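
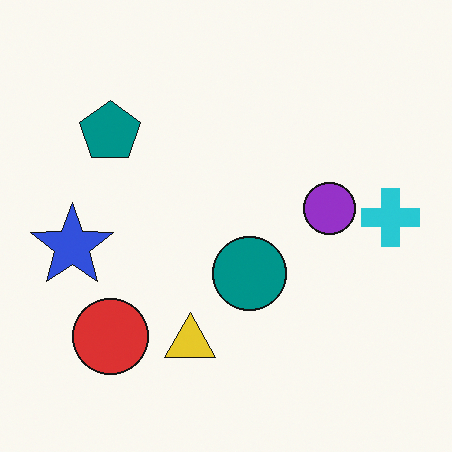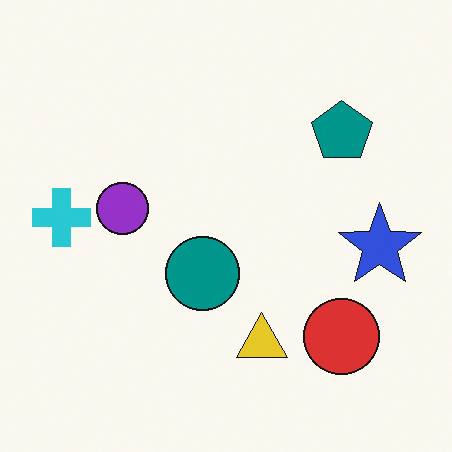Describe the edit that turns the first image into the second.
The second image is the first flipped horizontally (left ↔ right).

The cyan cross is in the right of the first image and the left of the second — shapes on opposite sides of the vertical midline have swapped in a mirror flip.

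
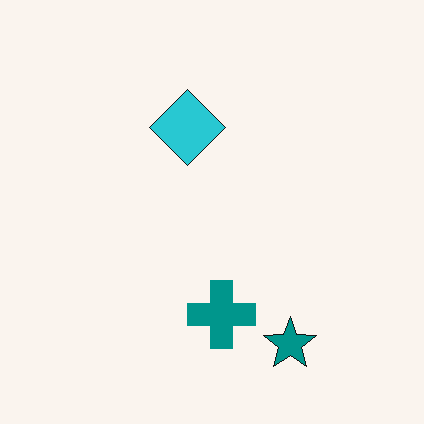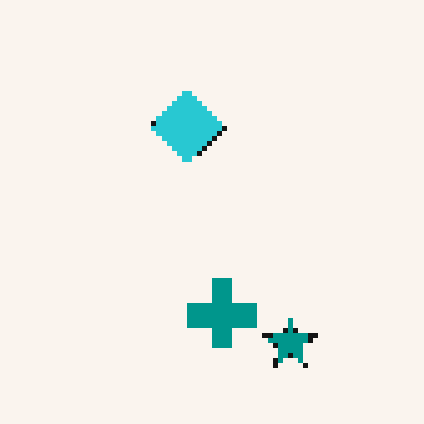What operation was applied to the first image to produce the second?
The second image is the first lightly pixelated (a mild mosaic effect).

Shapes are reduced to large square blocks; fine edges and outlines are lost — a downscale-then-upscale (mosaic) effect.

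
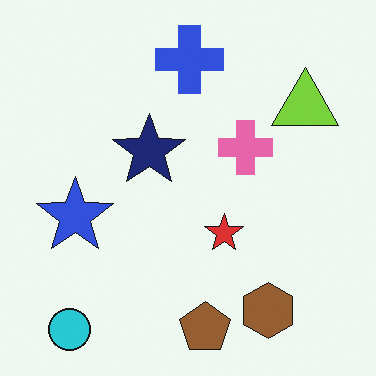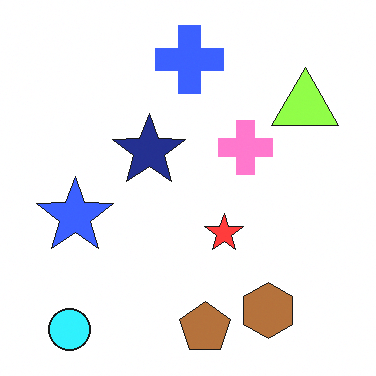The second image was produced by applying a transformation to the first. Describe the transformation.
Slightly brightened.

Every pixel — background and shapes alike — is uniformly brightened.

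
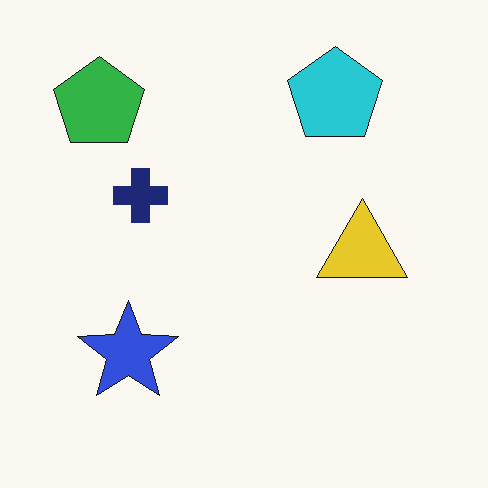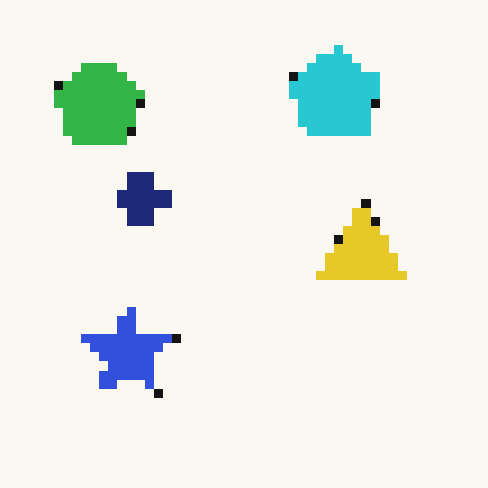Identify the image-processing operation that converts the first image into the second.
The transformation is: heavily pixelated into large blocks.

Shapes are reduced to large square blocks; fine edges and outlines are lost — a downscale-then-upscale (mosaic) effect.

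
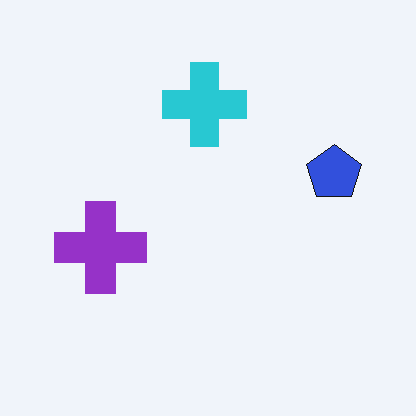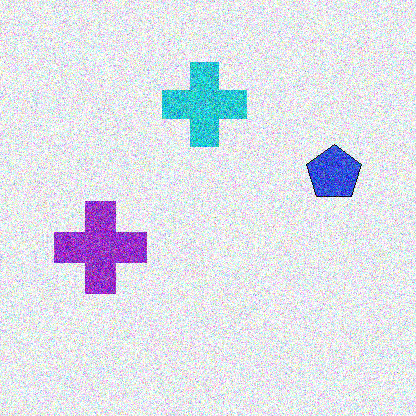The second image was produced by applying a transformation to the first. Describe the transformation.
This is the original image degraded with strong gaussian noise.

Random speckle covers the whole image, including the flat background.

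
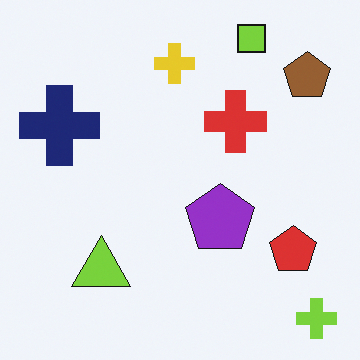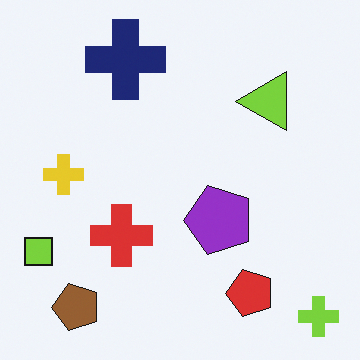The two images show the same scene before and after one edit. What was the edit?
The second image is the first transposed (reflected across the top-left ↔ bottom-right diagonal).

Shapes have swapped their row and column positions — what was in the top-right is now in the bottom-left — a diagonal reflection.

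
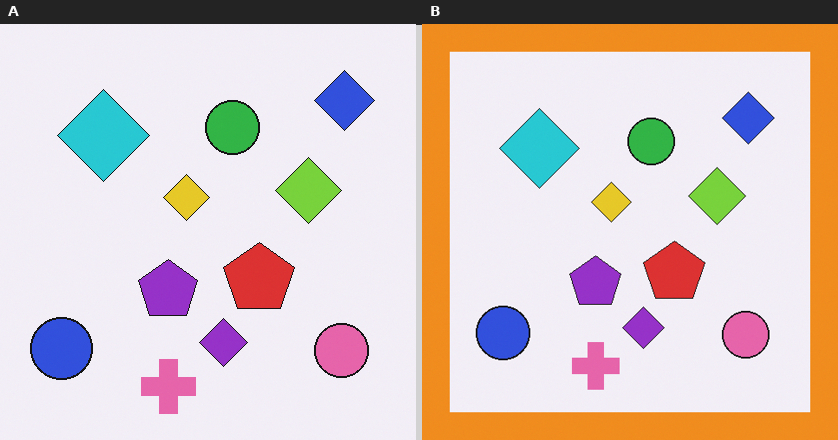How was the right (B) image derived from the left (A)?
This is the original image framed with a orange border.

A solid orange frame runs around the edge of the right (B) image, with the content slightly shrunk inside it.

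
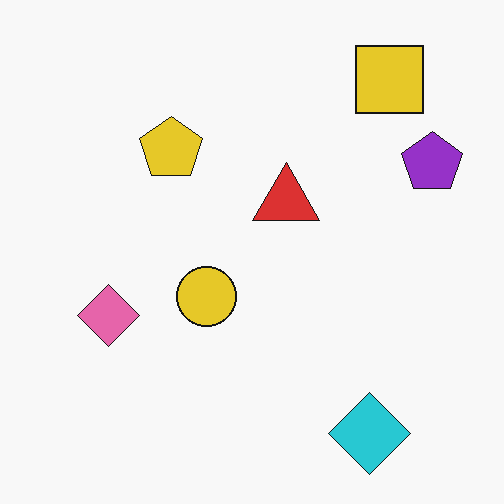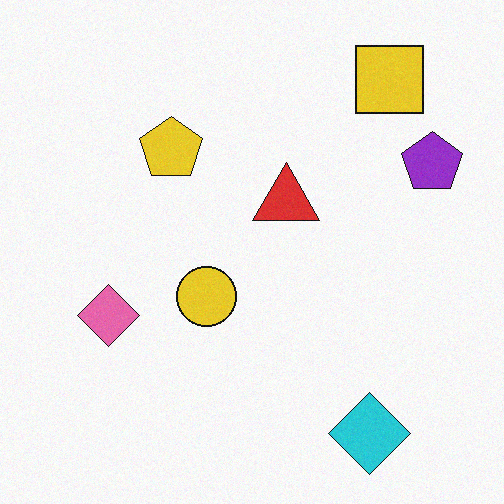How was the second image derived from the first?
This is the original image degraded with a light layer of grain.

Random speckle covers the whole image, including the flat background.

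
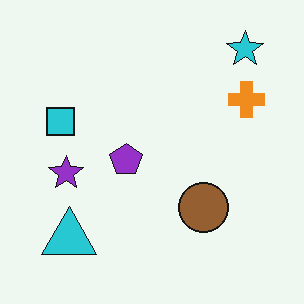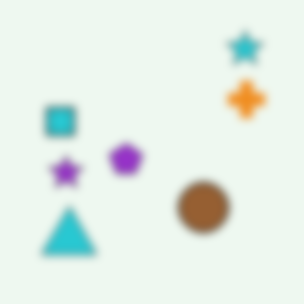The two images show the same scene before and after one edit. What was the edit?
It was noticeably gaussian-blurred.

Shape edges and outlines are uniformly softened across the whole image.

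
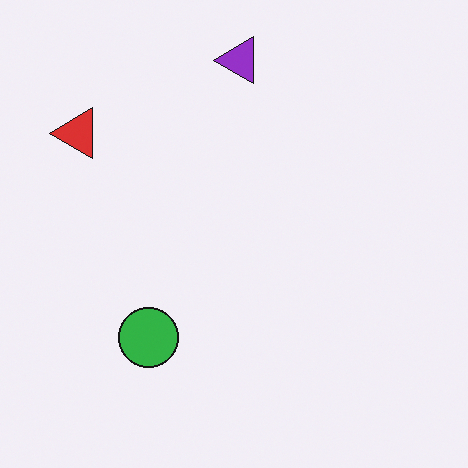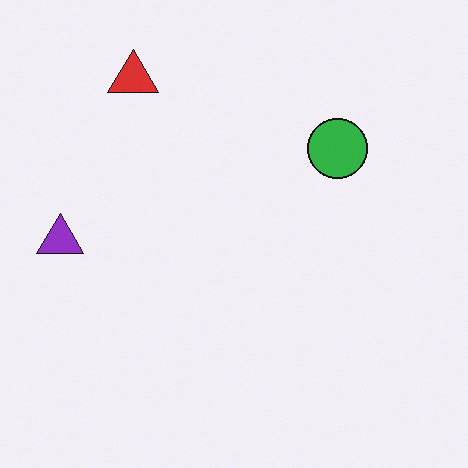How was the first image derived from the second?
The image was transposed (reflected across the top-left ↔ bottom-right diagonal).

Shapes have swapped their row and column positions — what was in the top-right is now in the bottom-left — a diagonal reflection.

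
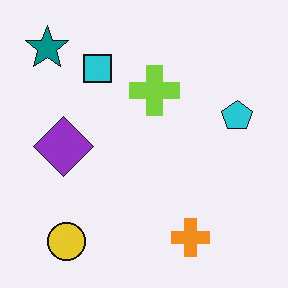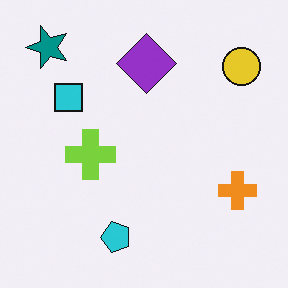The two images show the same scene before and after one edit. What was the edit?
The transformation is: transposed (reflected across the top-left ↔ bottom-right diagonal).

Shapes have swapped their row and column positions — what was in the top-right is now in the bottom-left — a diagonal reflection.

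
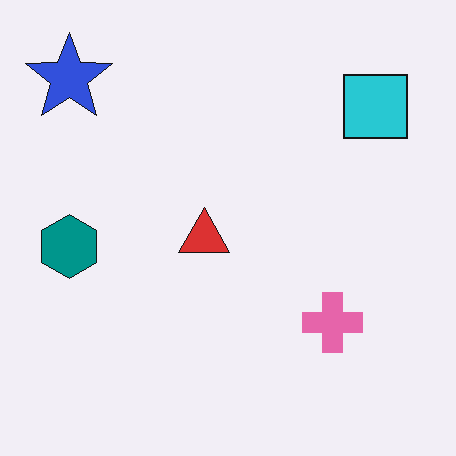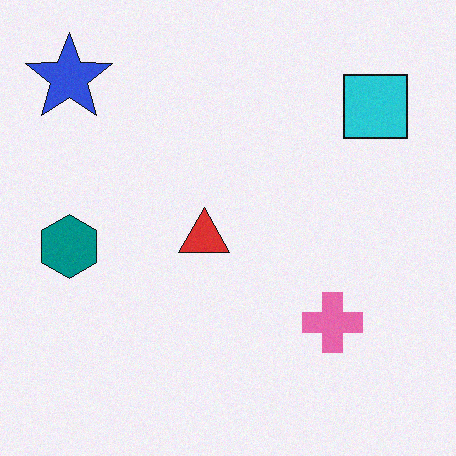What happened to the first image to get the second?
The image was degraded with subtle gaussian noise.

Random speckle covers the whole image, including the flat background.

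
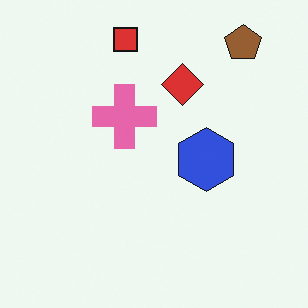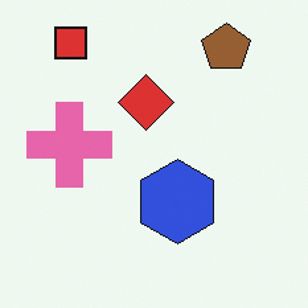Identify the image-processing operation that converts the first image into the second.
The transformation is: cropped to a modestly smaller region and rescaled.

The visible shapes are larger and the field of view is narrower; shapes near the original edges may be partly or wholly outside the frame — a crop-and-rescale.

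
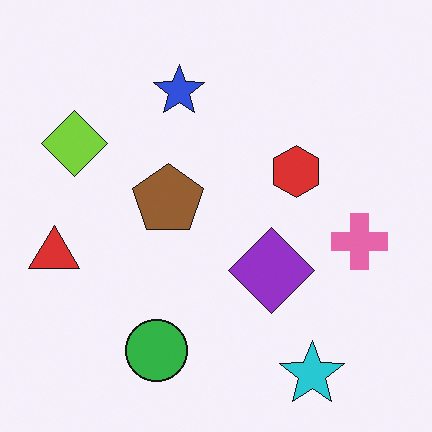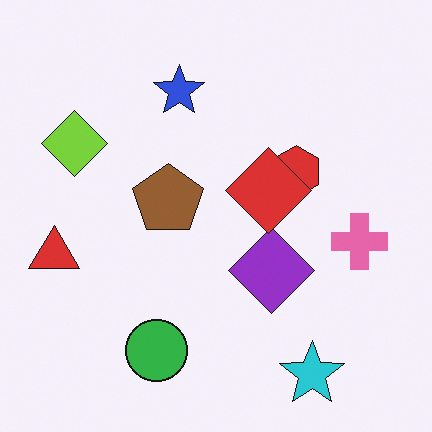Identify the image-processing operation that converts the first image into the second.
It was overlaid with an additional red diamond.

A red diamond appears in the second image that is absent from the first.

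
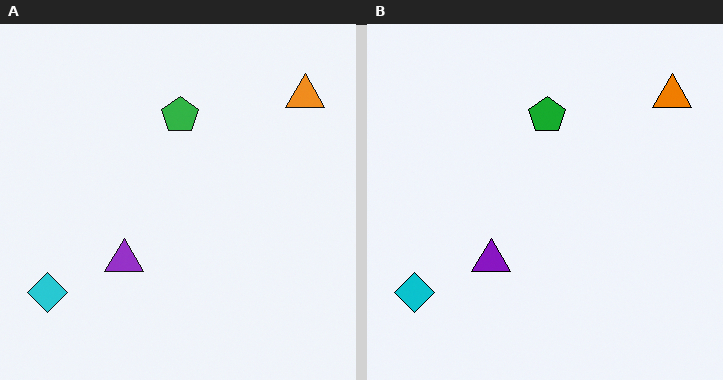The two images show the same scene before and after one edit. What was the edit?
It was given slightly increased contrast.

Tones are pushed away from mid-grey across the whole image — a global contrast change.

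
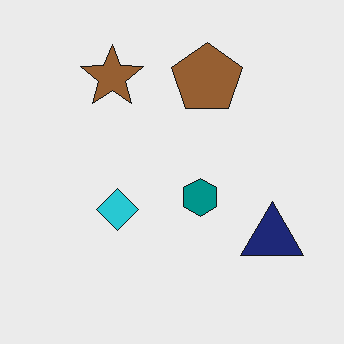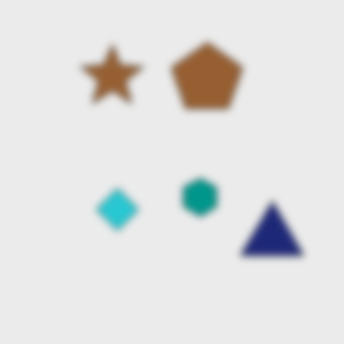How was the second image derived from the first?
It was moderately blurred.

Shape edges and outlines are uniformly softened across the whole image.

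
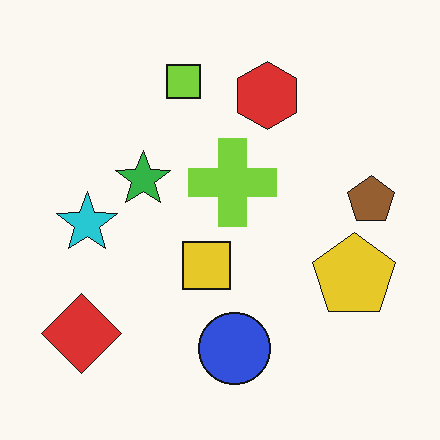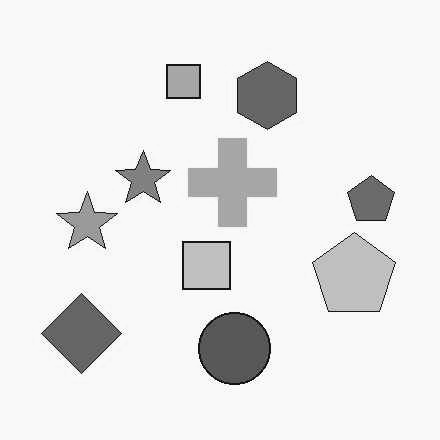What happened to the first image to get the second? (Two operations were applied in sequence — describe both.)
This is the original image given moderate JPEG compression, then converted to grayscale.

Blocky 8×8 compression artifacts appear around shape edges and the flat background shows ringing — characteristic JPEG degradation. All color is removed — every shape is now a shade of grey.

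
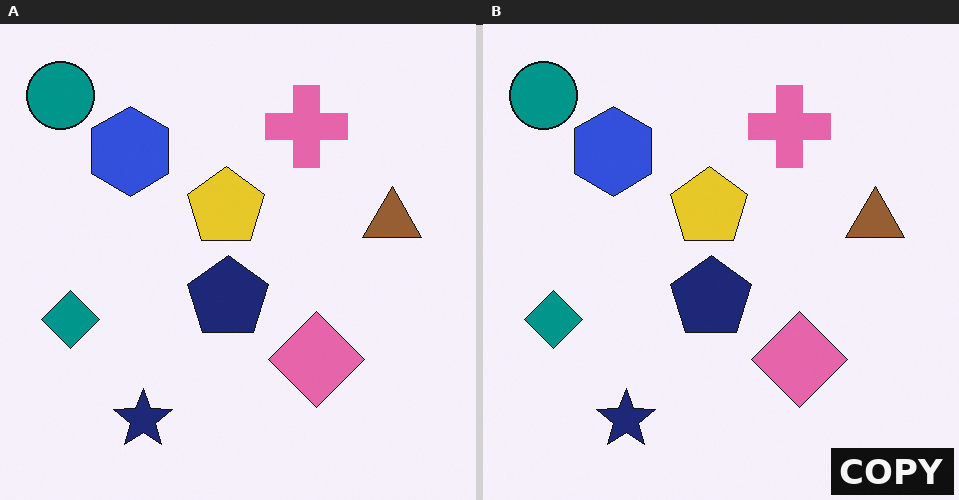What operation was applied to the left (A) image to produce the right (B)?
The image was watermarked with the text "COPY" in the lower-right corner.

A dark label reading "COPY" appears in the lower-right corner.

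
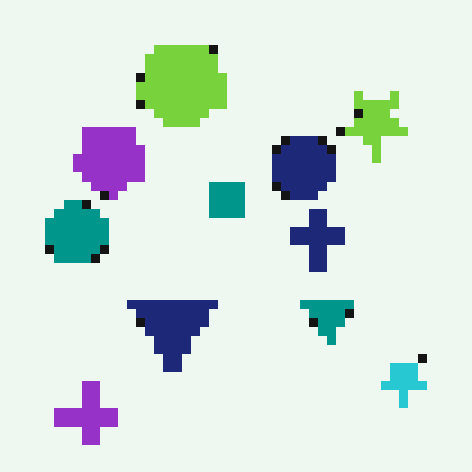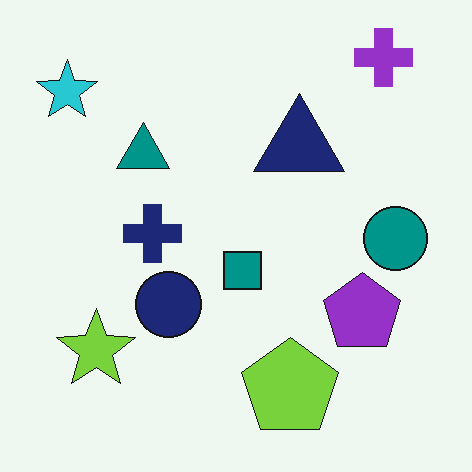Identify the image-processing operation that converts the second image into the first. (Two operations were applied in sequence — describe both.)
It was rotated 180°, then coarsely pixelated.

The purple cross sits in the top-right of the second image and the bottom-left of the first — consistent with a whole-image 180° rotation. Shapes are reduced to large square blocks; fine edges and outlines are lost — a downscale-then-upscale (mosaic) effect.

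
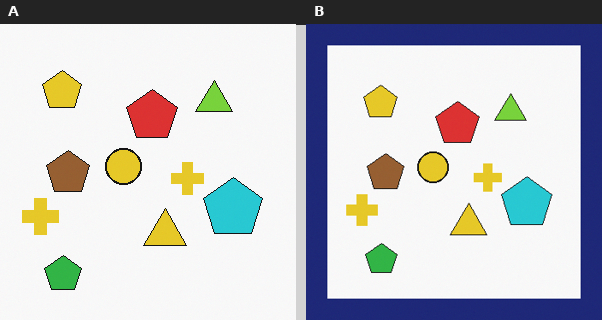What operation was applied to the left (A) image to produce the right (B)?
It was framed with a navy border.

A solid navy frame runs around the edge of the right (B) image, with the content slightly shrunk inside it.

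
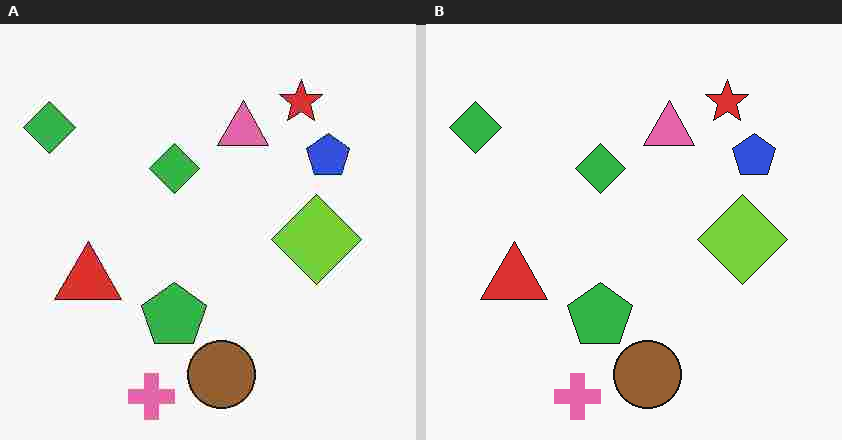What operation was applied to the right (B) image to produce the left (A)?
The image was heavily JPEG-compressed with obvious blocking artifacts.

Blocky 8×8 compression artifacts appear around shape edges and the flat background shows ringing — characteristic JPEG degradation.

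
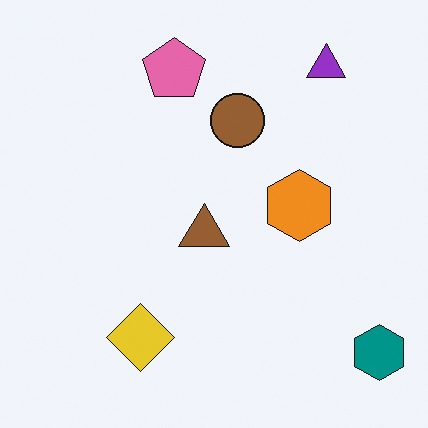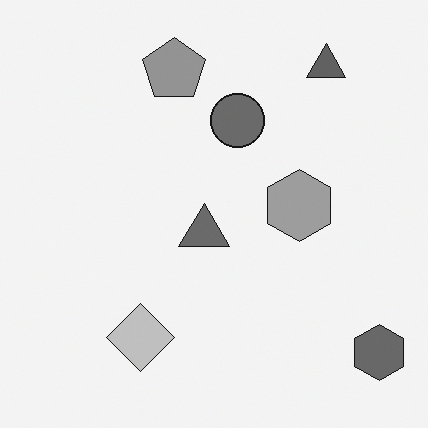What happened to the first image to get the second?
The transformation is: converted to grayscale.

All color is removed — every shape is now a shade of grey.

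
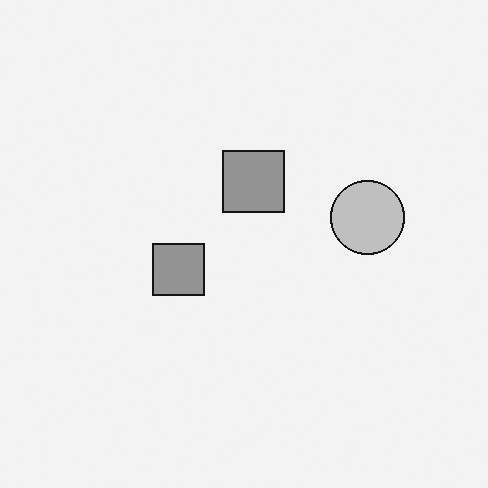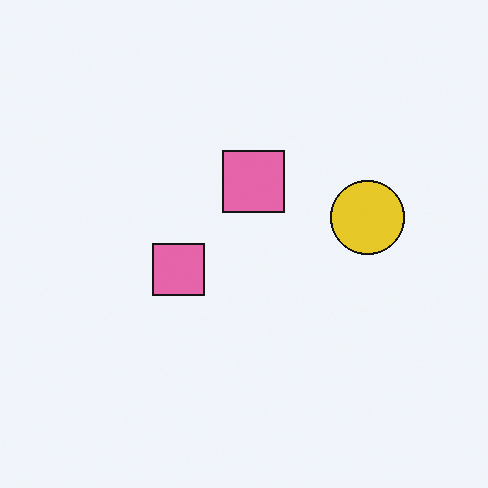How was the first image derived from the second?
This is the original image converted to grayscale.

All color is removed — every shape is now a shade of grey.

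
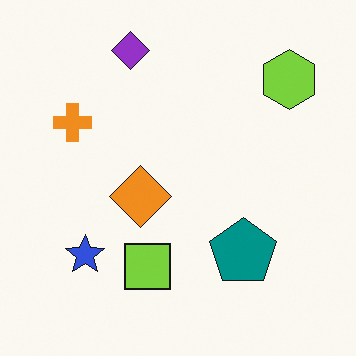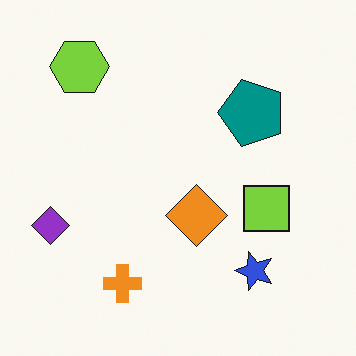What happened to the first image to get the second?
The second image is the first rotated 90° counter-clockwise.

The lime hexagon sits in the top-right of the first image and the top-left of the second — consistent with a whole-image 90° counter-clockwise rotation.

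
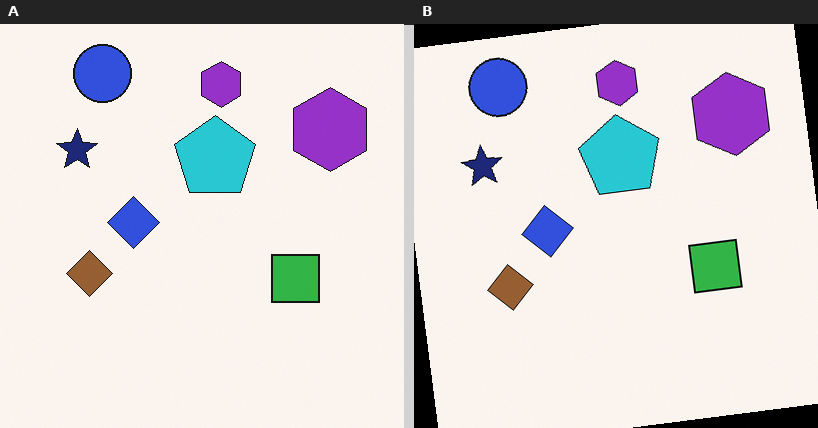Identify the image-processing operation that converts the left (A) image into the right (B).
The right (B) image is the left (A) rotated counter-clockwise by a few degrees.

Every shape is tilted by the same angle and the image corners show triangular fill wedges — a whole-image rotation by a non-right angle.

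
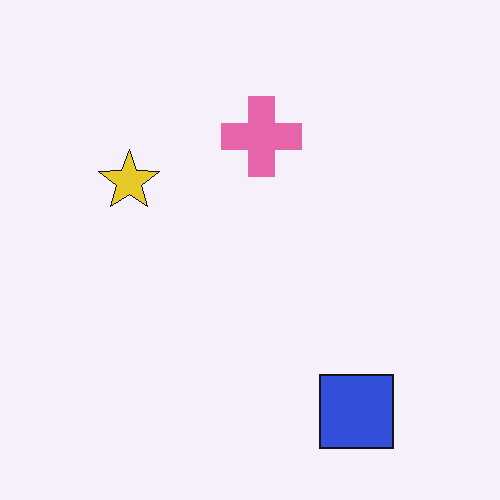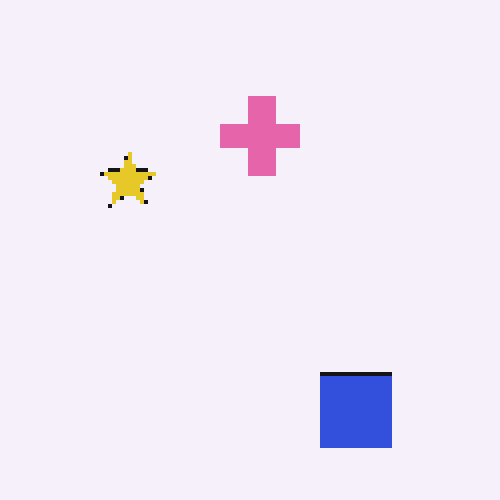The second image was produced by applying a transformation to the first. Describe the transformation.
It was lightly pixelated (a mild mosaic effect).

Shapes are reduced to large square blocks; fine edges and outlines are lost — a downscale-then-upscale (mosaic) effect.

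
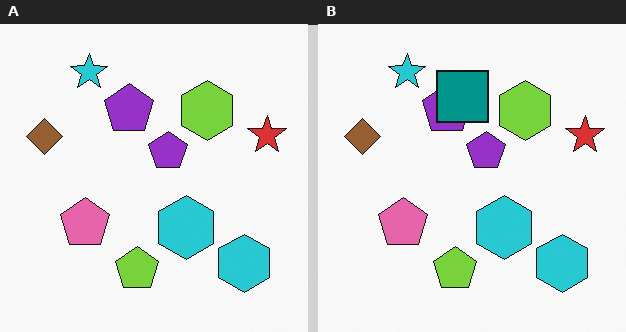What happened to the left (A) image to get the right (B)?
The image was overlaid with an additional teal square.

A teal square appears in the right (B) image that is absent from the left (A).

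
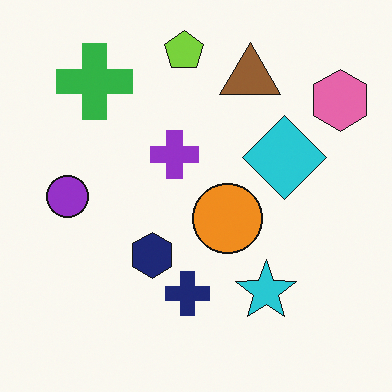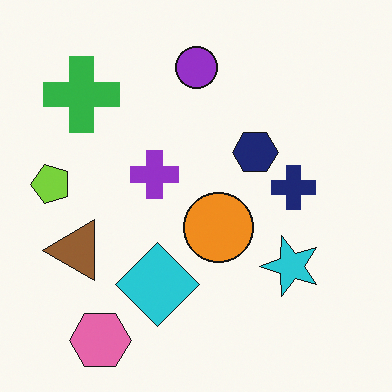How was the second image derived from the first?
The second image is the first transposed (reflected across the top-left ↔ bottom-right diagonal).

Shapes have swapped their row and column positions — what was in the top-right is now in the bottom-left — a diagonal reflection.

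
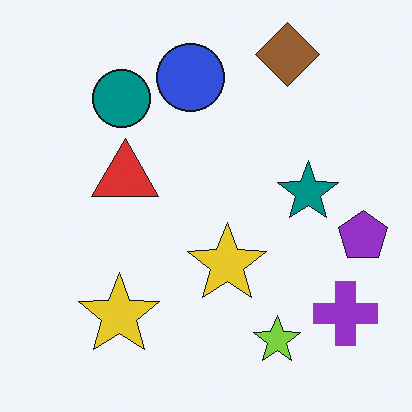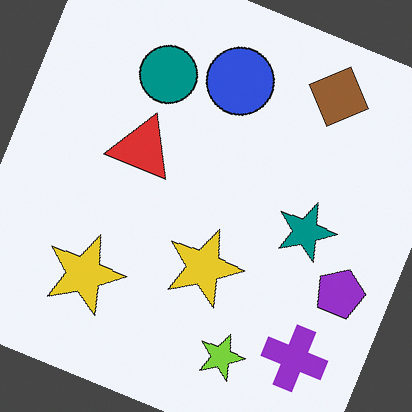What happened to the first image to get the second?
The image was rotated clockwise by a clearly visible amount.

Every shape is tilted by the same angle and the image corners show triangular fill wedges — a whole-image rotation by a non-right angle.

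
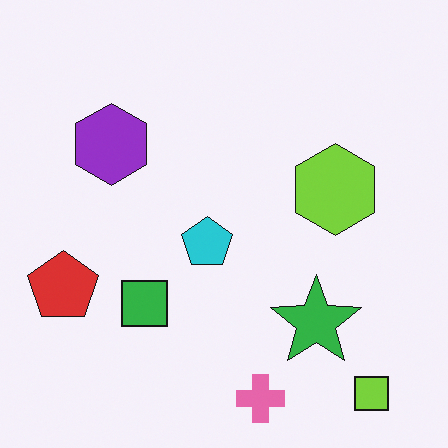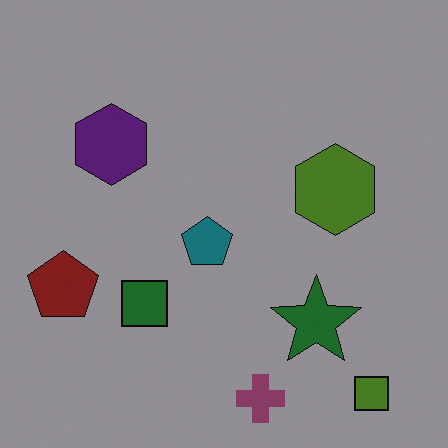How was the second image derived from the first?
The image was noticeably darkened.

Every pixel — background and shapes alike — is uniformly darkened.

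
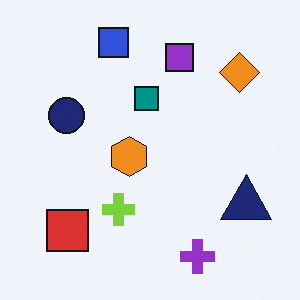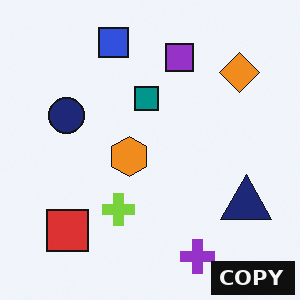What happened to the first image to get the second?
The transformation is: watermarked with the text "COPY" in the lower-right corner.

A dark label reading "COPY" appears in the lower-right corner.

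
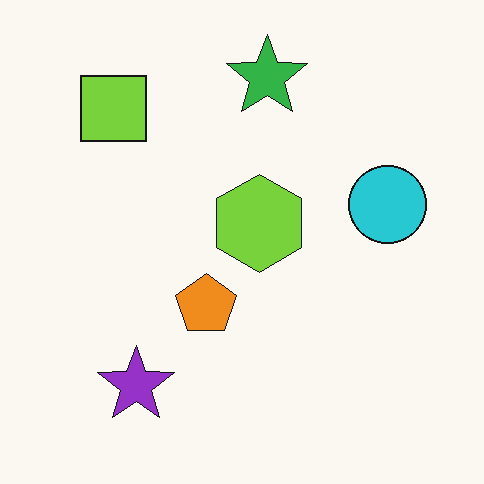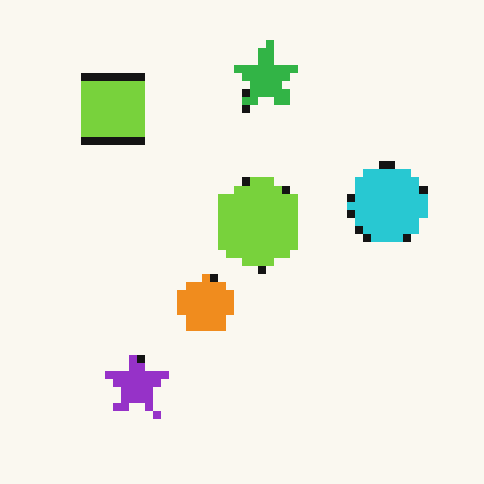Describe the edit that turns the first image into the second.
Moderately pixelated.

Shapes are reduced to large square blocks; fine edges and outlines are lost — a downscale-then-upscale (mosaic) effect.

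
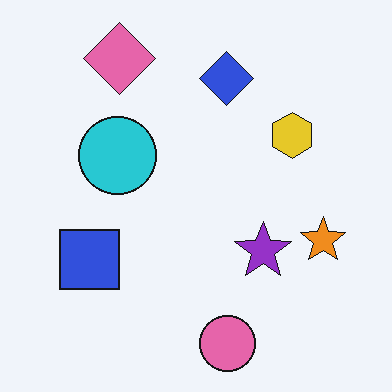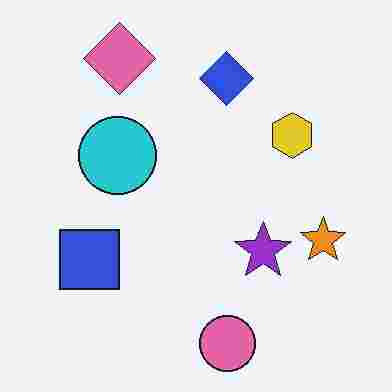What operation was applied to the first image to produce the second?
The second image is the first heavily JPEG-compressed with obvious blocking artifacts.

Blocky 8×8 compression artifacts appear around shape edges and the flat background shows ringing — characteristic JPEG degradation.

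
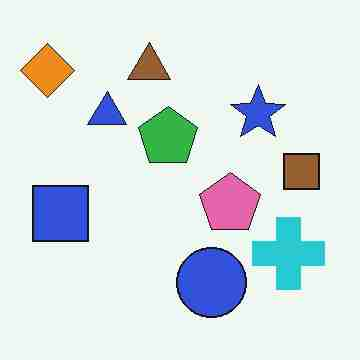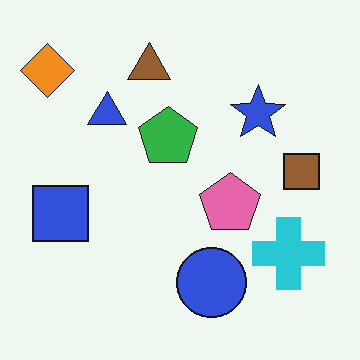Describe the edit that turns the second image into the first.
The transformation is: degraded with heavy JPEG compression.

Blocky 8×8 compression artifacts appear around shape edges and the flat background shows ringing — characteristic JPEG degradation.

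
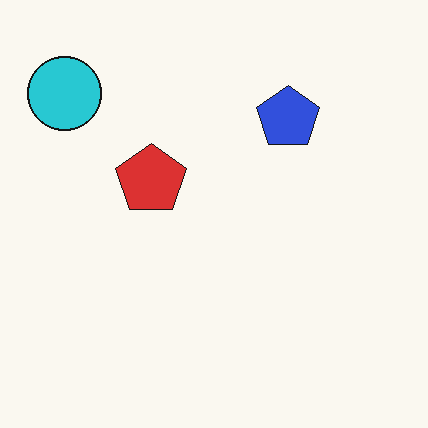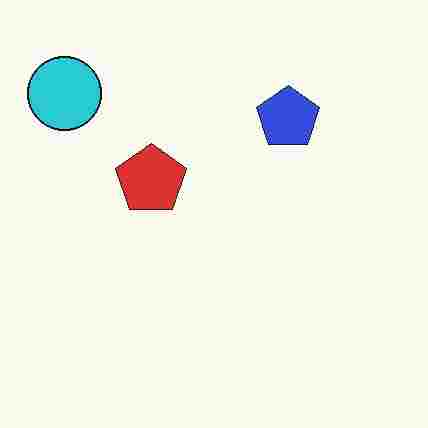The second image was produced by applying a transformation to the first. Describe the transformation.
It was heavily JPEG-compressed with obvious blocking artifacts.

Blocky 8×8 compression artifacts appear around shape edges and the flat background shows ringing — characteristic JPEG degradation.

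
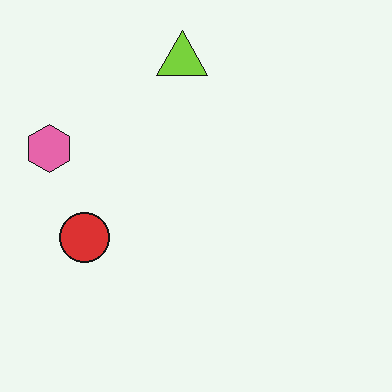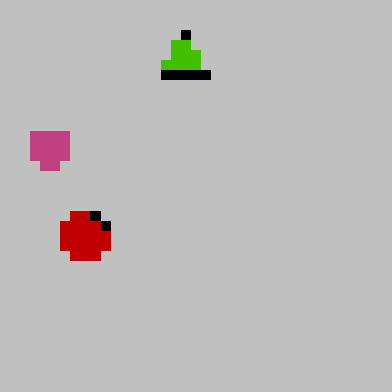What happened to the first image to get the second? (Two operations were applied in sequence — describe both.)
This is the original image aggressively posterized, then heavily pixelated into large blocks.

Each flat color has snapped to a coarser quantized level — most visibly, the near-white background has dropped to a flat grey. Shapes are reduced to large square blocks; fine edges and outlines are lost — a downscale-then-upscale (mosaic) effect.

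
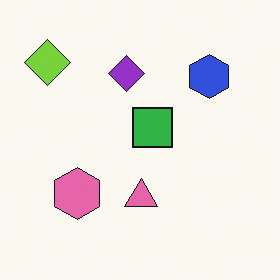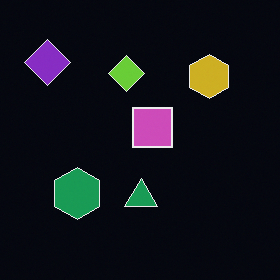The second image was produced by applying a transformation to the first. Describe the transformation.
The image was color-inverted (negative).

The light background has become dark and every shape's color is its complement — a photographic negative.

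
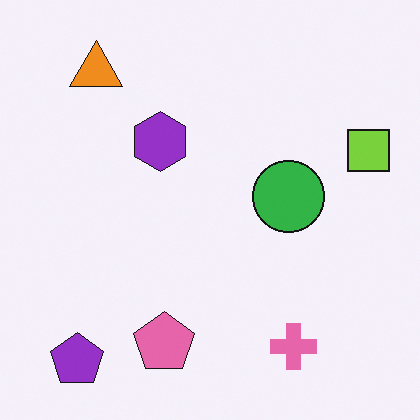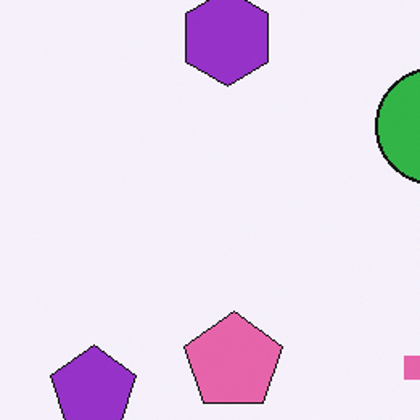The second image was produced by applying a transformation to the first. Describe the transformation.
Cropped to a modestly smaller region and rescaled.

The visible shapes are larger and the field of view is narrower; shapes near the original edges may be partly or wholly outside the frame — a crop-and-rescale.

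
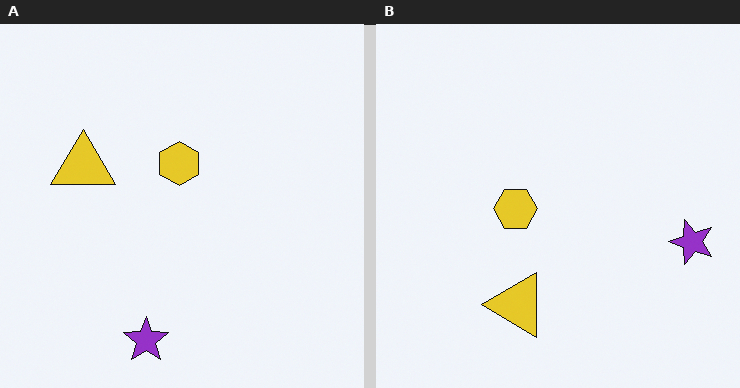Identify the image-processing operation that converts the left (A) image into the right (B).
Rotated 90° counter-clockwise.

The purple star sits in the bottom of the left (A) image and the right of the right (B) — consistent with a whole-image 90° counter-clockwise rotation.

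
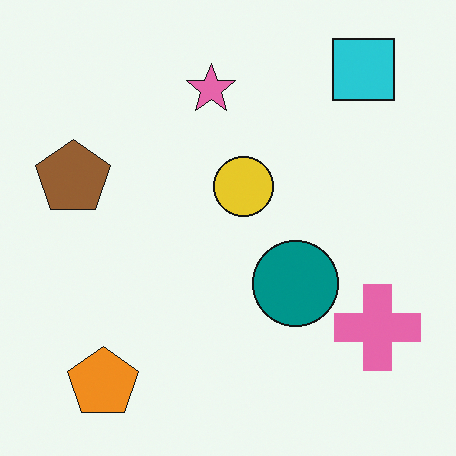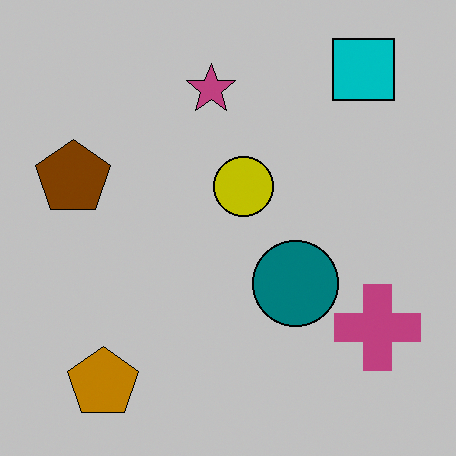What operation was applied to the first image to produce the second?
The second image is the first heavily posterized to just a handful of flat colors.

Each flat color has snapped to a coarser quantized level — most visibly, the near-white background has dropped to a flat grey.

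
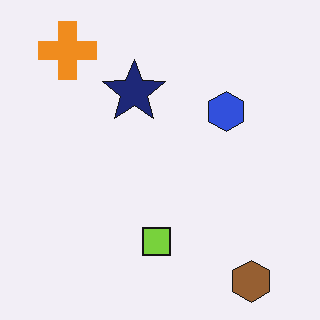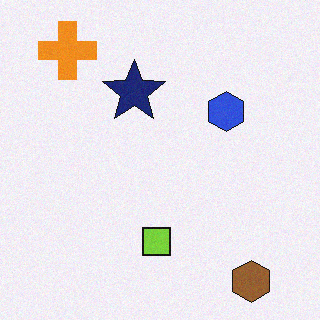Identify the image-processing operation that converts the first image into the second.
The second image is the first degraded with light additive noise.

Random speckle covers the whole image, including the flat background.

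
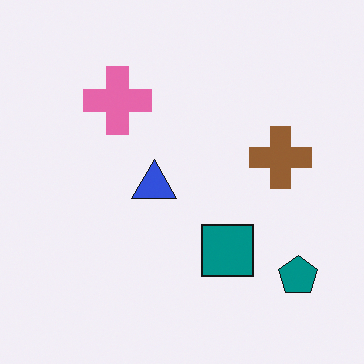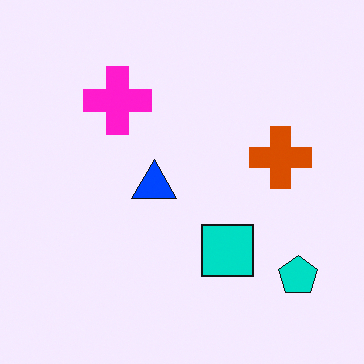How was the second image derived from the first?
Made much more vivid (saturation change).

All colors are more vivid — a global saturation change.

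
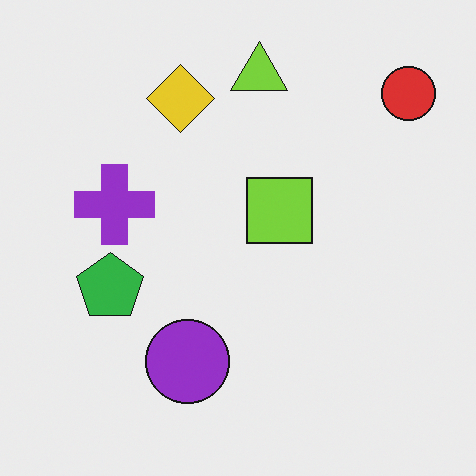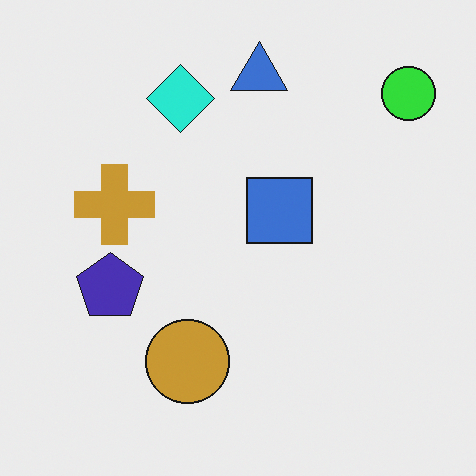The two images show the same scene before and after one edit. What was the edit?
The second image is the first hue-shifted by a moderate amount.

Every shape's color has rotated by the same amount around the hue wheel — a uniform hue shift.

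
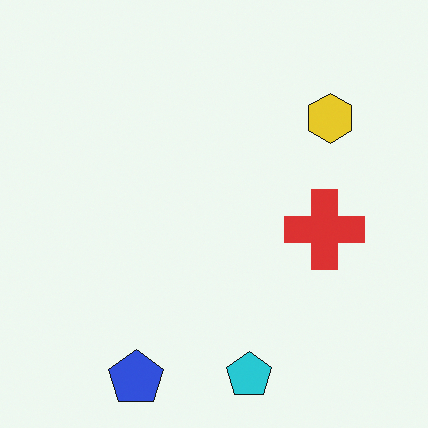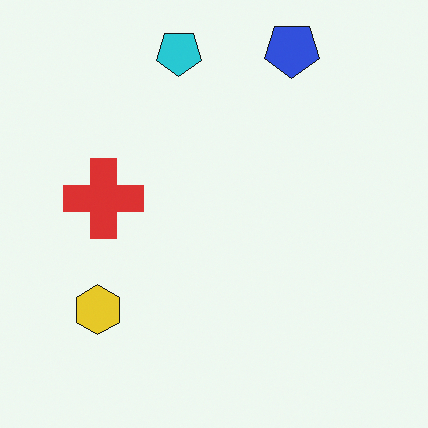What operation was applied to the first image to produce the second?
It was rotated 180°.

The blue pentagon sits in the bottom-left of the first image and the top-right of the second — consistent with a whole-image 180° rotation.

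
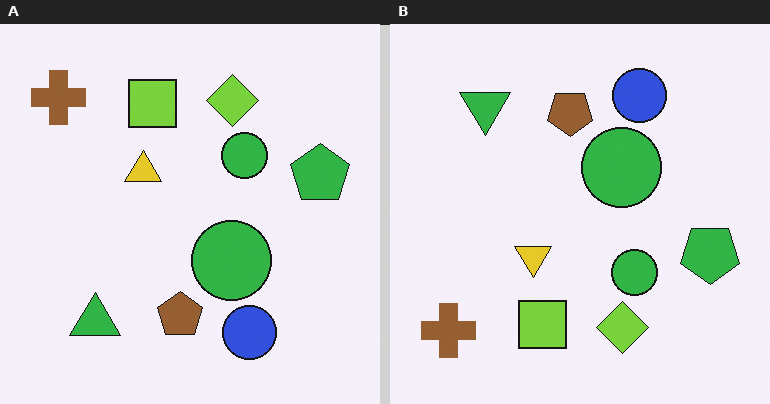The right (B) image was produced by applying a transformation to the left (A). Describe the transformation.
The transformation is: flipped vertically (top ↔ bottom).

The blue circle is in the bottom of the left (A) image and the top of the right (B) — shapes on opposite sides of the horizontal midline have swapped in a mirror flip.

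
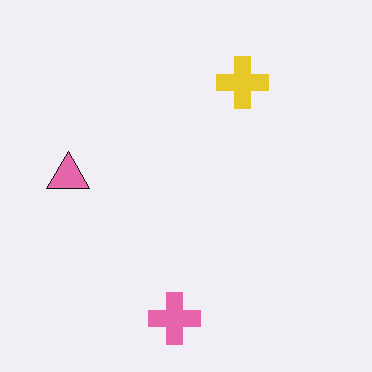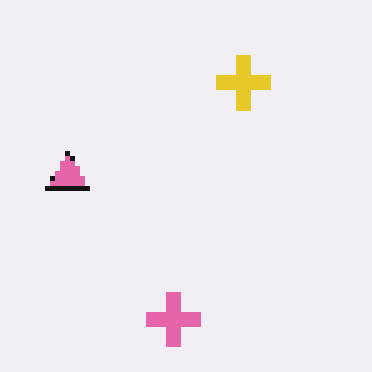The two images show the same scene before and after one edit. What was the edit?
This is the original image lightly pixelated (a mild mosaic effect).

Shapes are reduced to large square blocks; fine edges and outlines are lost — a downscale-then-upscale (mosaic) effect.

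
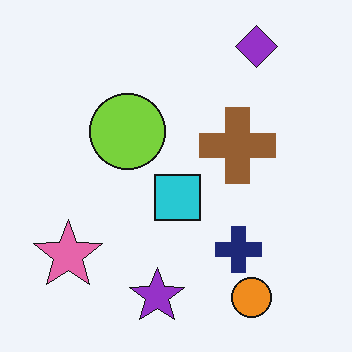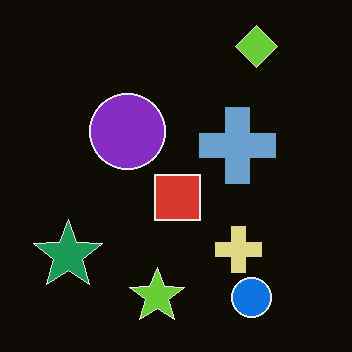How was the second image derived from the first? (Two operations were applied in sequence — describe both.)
The transformation is: JPEG-compressed with visible artifacts, then color-inverted (negative).

Blocky 8×8 compression artifacts appear around shape edges and the flat background shows ringing — characteristic JPEG degradation. The light background has become dark and every shape's color is its complement — a photographic negative.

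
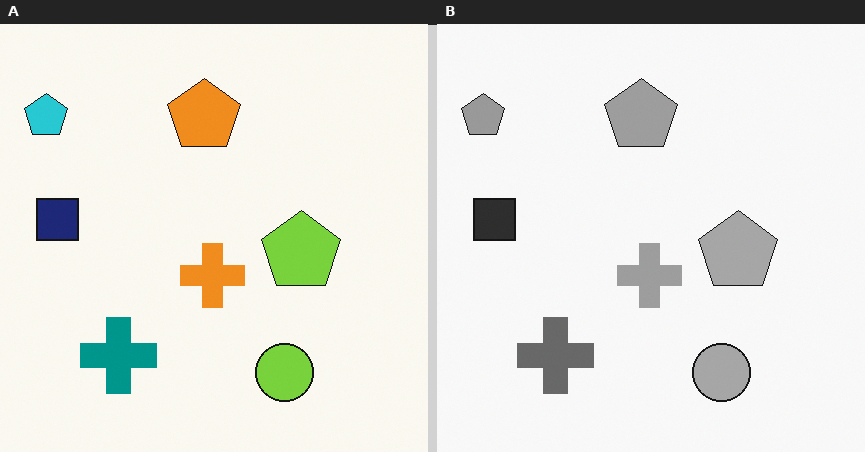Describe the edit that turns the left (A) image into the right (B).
The image was converted to grayscale.

All color is removed — every shape is now a shade of grey.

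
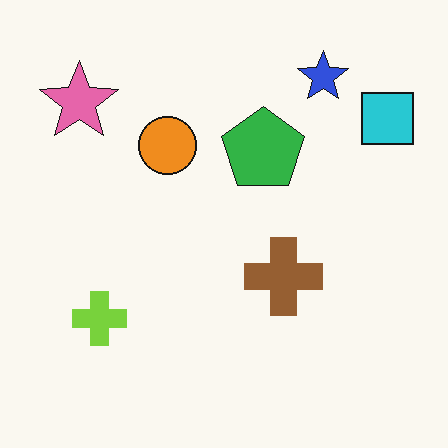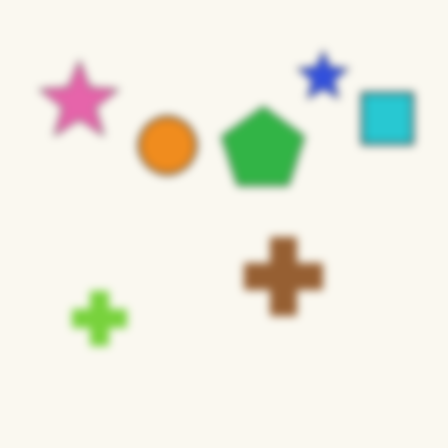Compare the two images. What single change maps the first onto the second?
The transformation is: noticeably gaussian-blurred.

Shape edges and outlines are uniformly softened across the whole image.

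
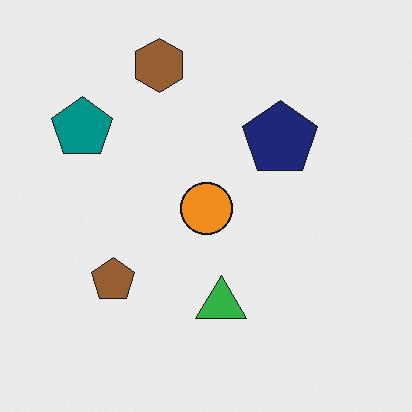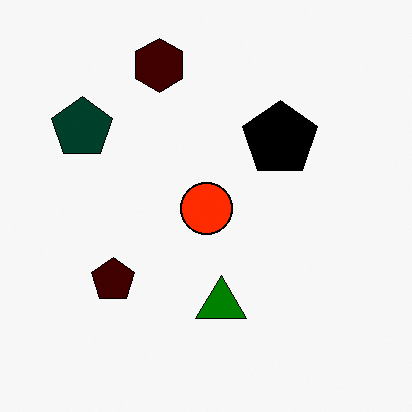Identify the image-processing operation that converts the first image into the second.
The second image is the first given much higher contrast.

Tones are pushed away from mid-grey across the whole image — a global contrast change.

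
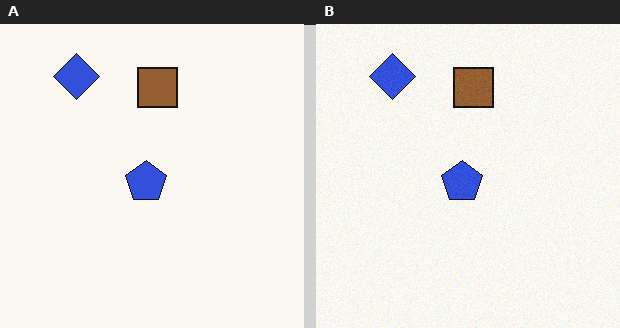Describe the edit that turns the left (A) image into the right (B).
This is the original image degraded with subtle gaussian noise.

Random speckle covers the whole image, including the flat background.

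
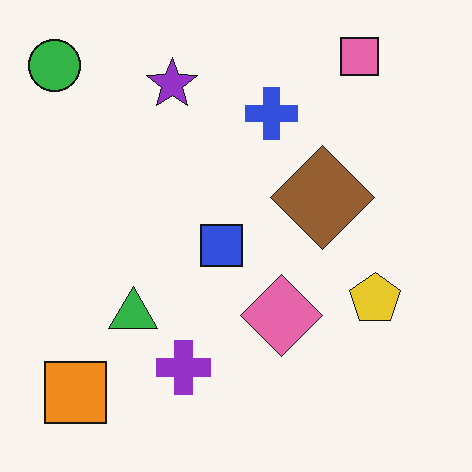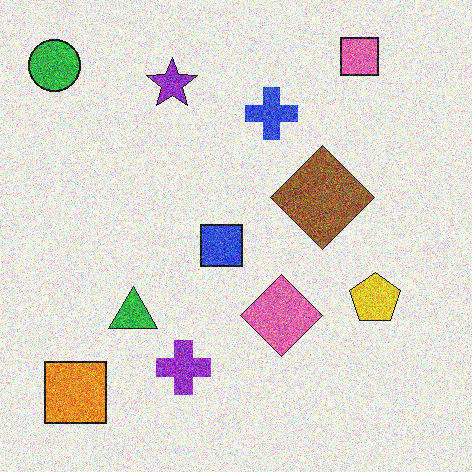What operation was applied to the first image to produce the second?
Degraded with heavy additive noise.

Random speckle covers the whole image, including the flat background.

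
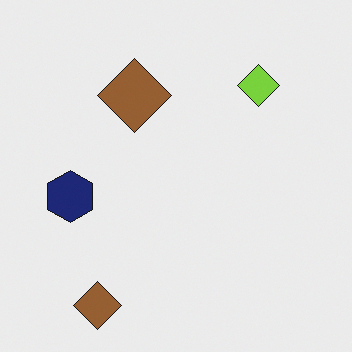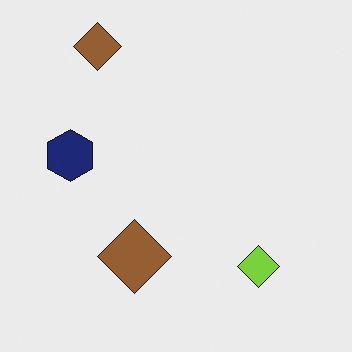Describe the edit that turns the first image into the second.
The transformation is: flipped vertically (top ↔ bottom).

The lime diamond is in the top-right of the first image and the bottom-right of the second — shapes on opposite sides of the horizontal midline have swapped in a mirror flip.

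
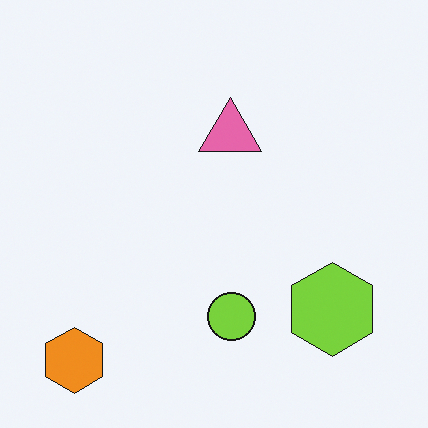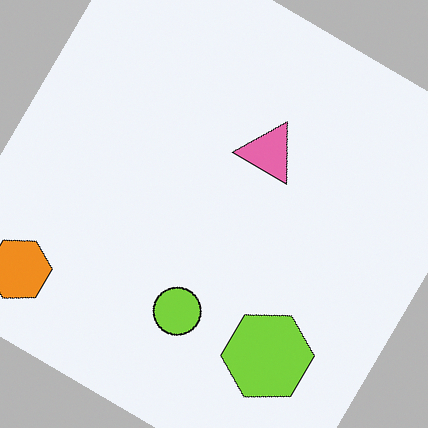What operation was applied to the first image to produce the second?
Rotated clockwise by a large amount — several tens of degrees.

Every shape is tilted by the same angle and the image corners show triangular fill wedges — a whole-image rotation by a non-right angle.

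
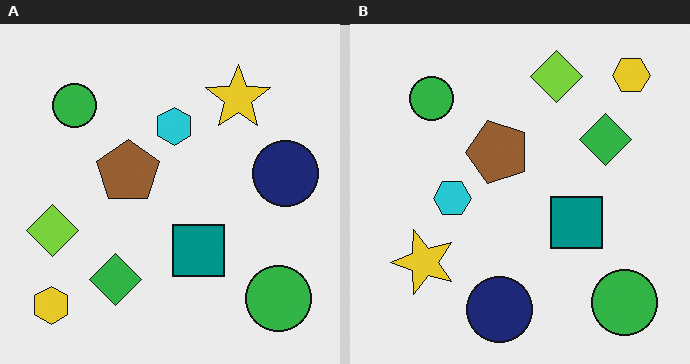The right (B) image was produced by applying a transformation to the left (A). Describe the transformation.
It was transposed (reflected across the top-left ↔ bottom-right diagonal).

Shapes have swapped their row and column positions — what was in the top-right is now in the bottom-left — a diagonal reflection.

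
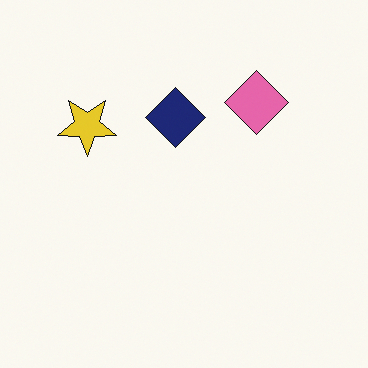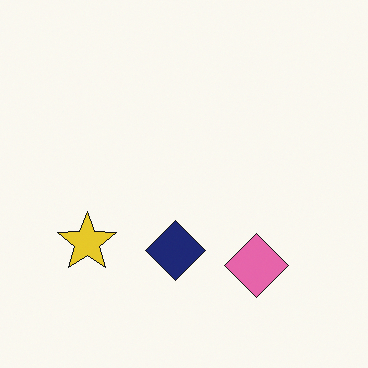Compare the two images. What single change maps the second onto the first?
Flipped vertically (top ↔ bottom).

The pink diamond is in the bottom-right of the second image and the top-right of the first — shapes on opposite sides of the horizontal midline have swapped in a mirror flip.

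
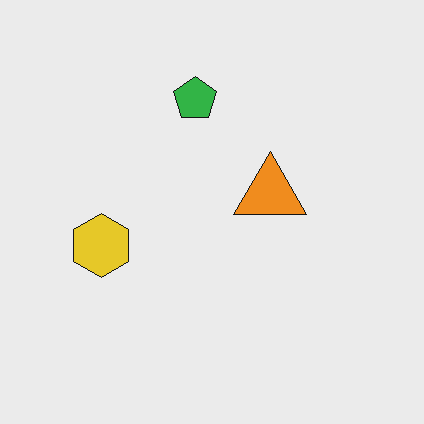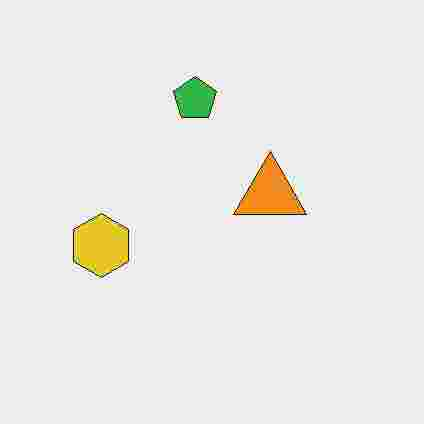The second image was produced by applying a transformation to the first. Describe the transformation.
This is the original image degraded with heavy JPEG compression.

Blocky 8×8 compression artifacts appear around shape edges and the flat background shows ringing — characteristic JPEG degradation.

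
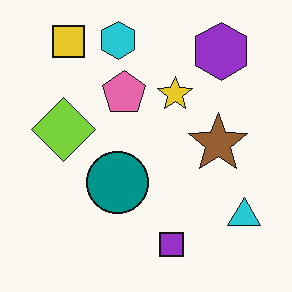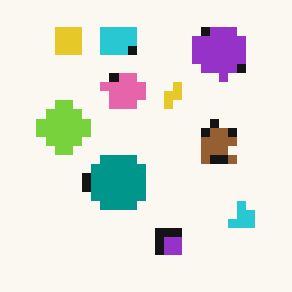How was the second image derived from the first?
The transformation is: coarsely pixelated.

Shapes are reduced to large square blocks; fine edges and outlines are lost — a downscale-then-upscale (mosaic) effect.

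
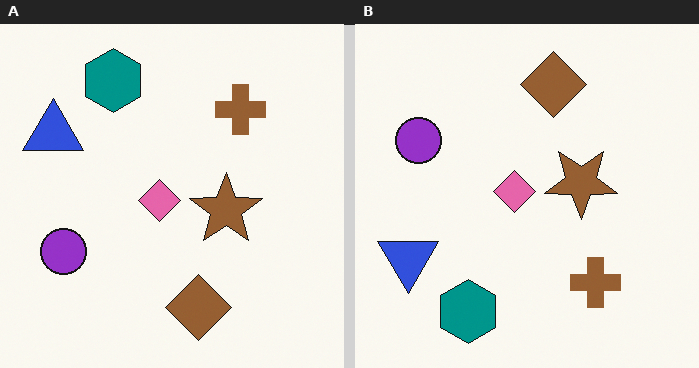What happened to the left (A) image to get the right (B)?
The transformation is: flipped vertically (top ↔ bottom).

The teal hexagon is in the top-left of the left (A) image and the bottom-left of the right (B) — shapes on opposite sides of the horizontal midline have swapped in a mirror flip.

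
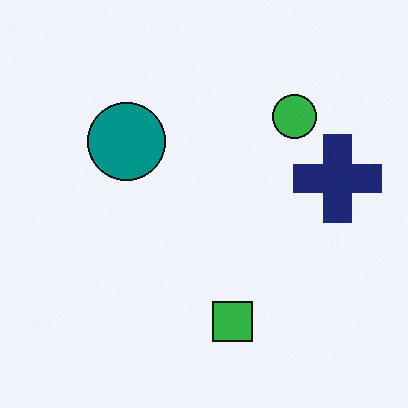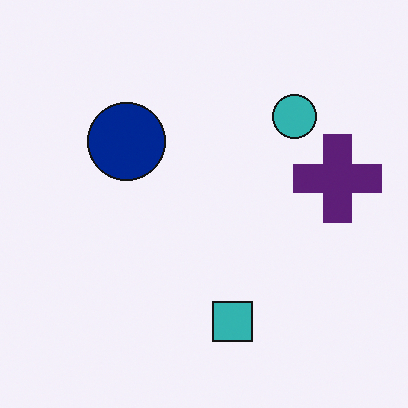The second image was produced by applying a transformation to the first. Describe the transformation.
It was hue-shifted by a small amount.

Every shape's color has rotated by the same amount around the hue wheel — a uniform hue shift.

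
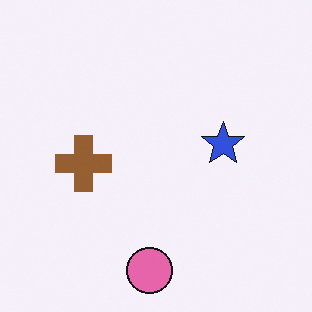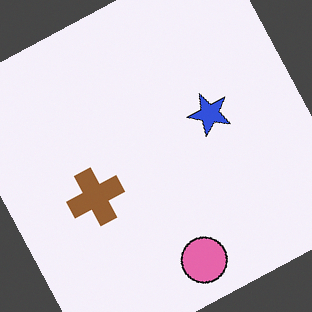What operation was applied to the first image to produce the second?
This is the original image rotated counter-clockwise by a moderate amount.

Every shape is tilted by the same angle and the image corners show triangular fill wedges — a whole-image rotation by a non-right angle.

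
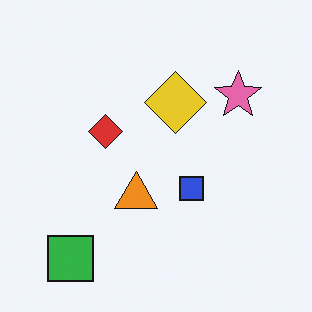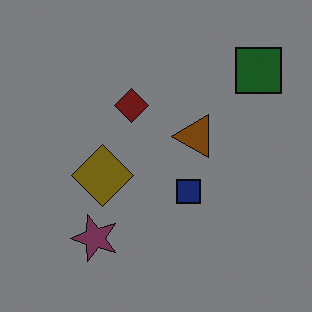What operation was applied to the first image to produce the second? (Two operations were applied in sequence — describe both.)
The second image is the first darkened a lot, then transposed (reflected across the top-left ↔ bottom-right diagonal).

Every pixel — background and shapes alike — is uniformly darkened. Shapes have swapped their row and column positions — what was in the top-right is now in the bottom-left — a diagonal reflection.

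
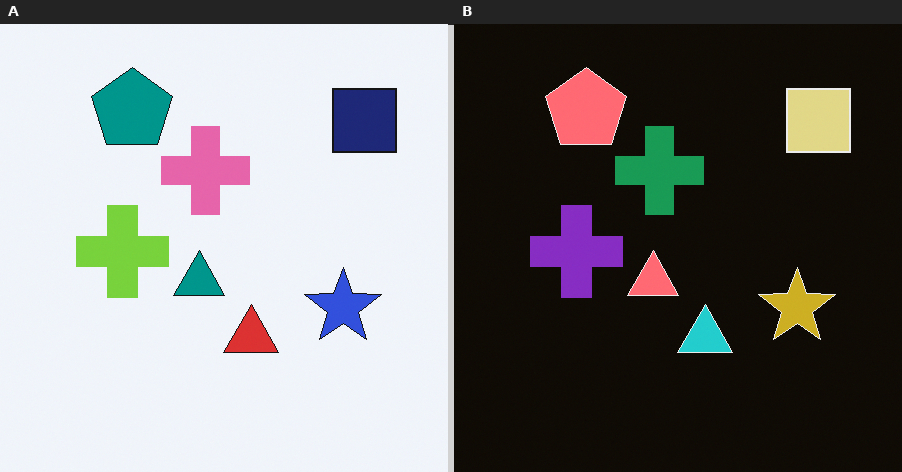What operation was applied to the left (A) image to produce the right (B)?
Color-inverted (negative).

The light background has become dark and every shape's color is its complement — a photographic negative.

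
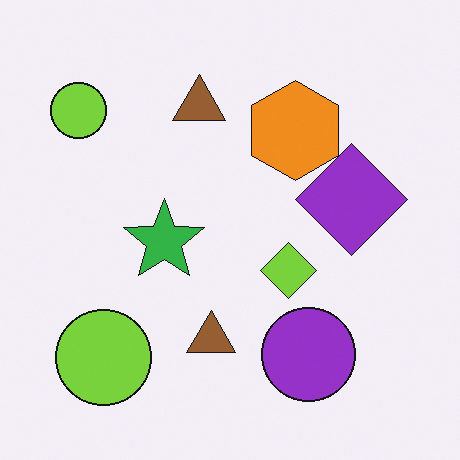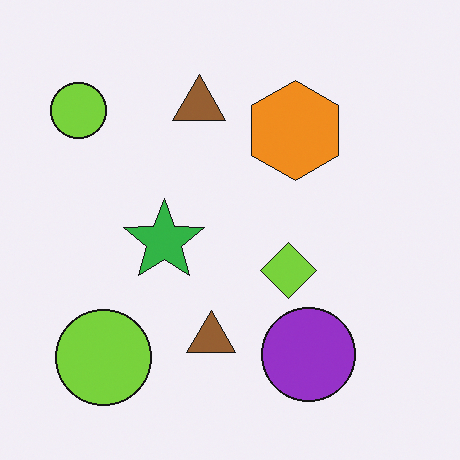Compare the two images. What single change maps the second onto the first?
The image was overlaid with an additional purple diamond.

A purple diamond appears in the first image that is absent from the second.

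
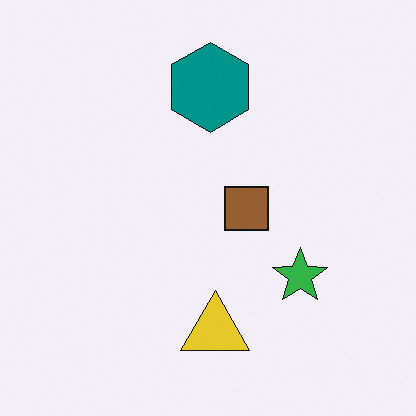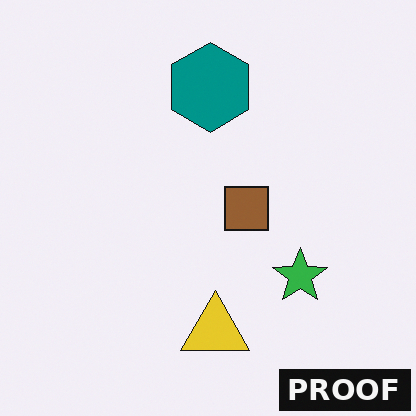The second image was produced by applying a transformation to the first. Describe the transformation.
The transformation is: watermarked with the text "PROOF" in the lower-right corner.

A dark label reading "PROOF" appears in the lower-right corner.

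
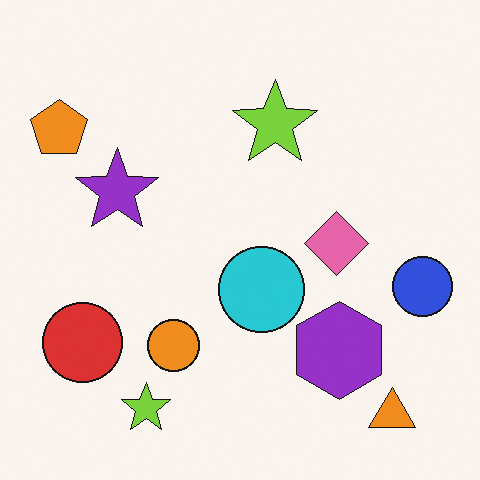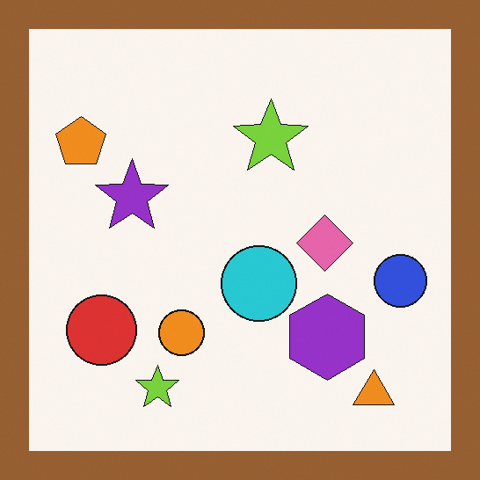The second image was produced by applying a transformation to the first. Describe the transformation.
The transformation is: framed with a brown border.

A solid brown frame runs around the edge of the second image, with the content slightly shrunk inside it.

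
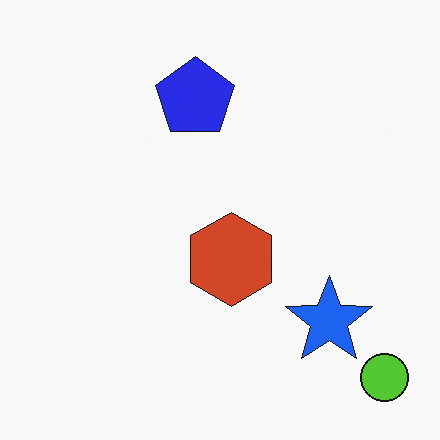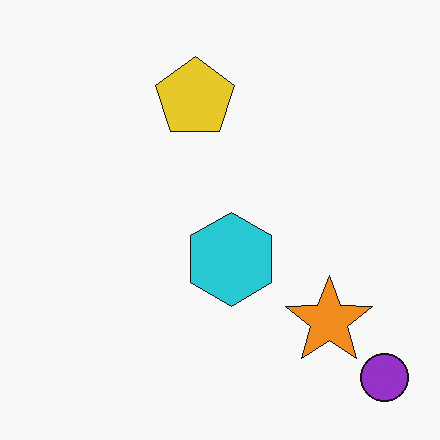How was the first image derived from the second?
The transformation is: hue-shifted by a large amount.

Every shape's color has rotated by the same amount around the hue wheel — a uniform hue shift.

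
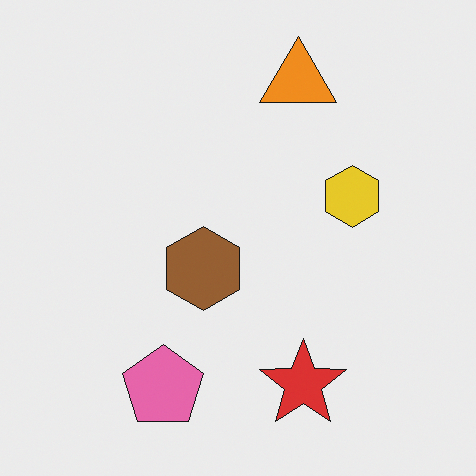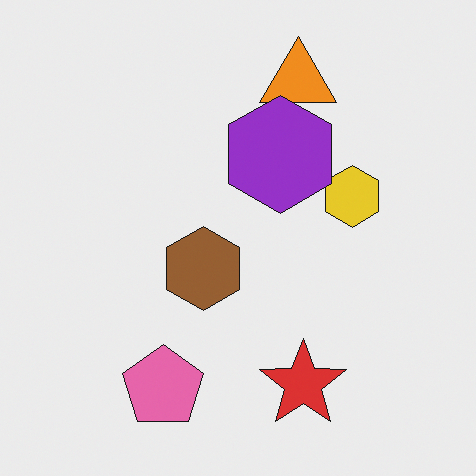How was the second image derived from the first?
Overlaid with an additional purple hexagon.

A purple hexagon appears in the second image that is absent from the first.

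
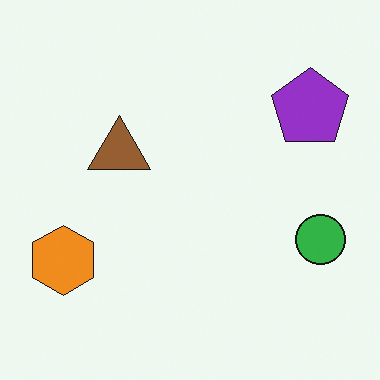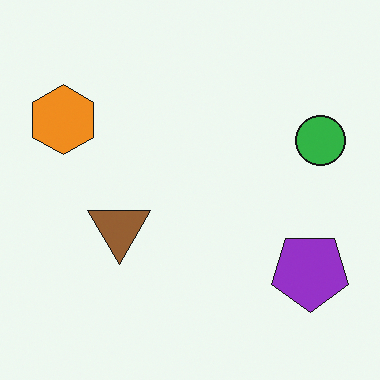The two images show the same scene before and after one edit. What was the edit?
The transformation is: flipped vertically (top ↔ bottom).

The purple pentagon is in the top-right of the first image and the bottom-right of the second — shapes on opposite sides of the horizontal midline have swapped in a mirror flip.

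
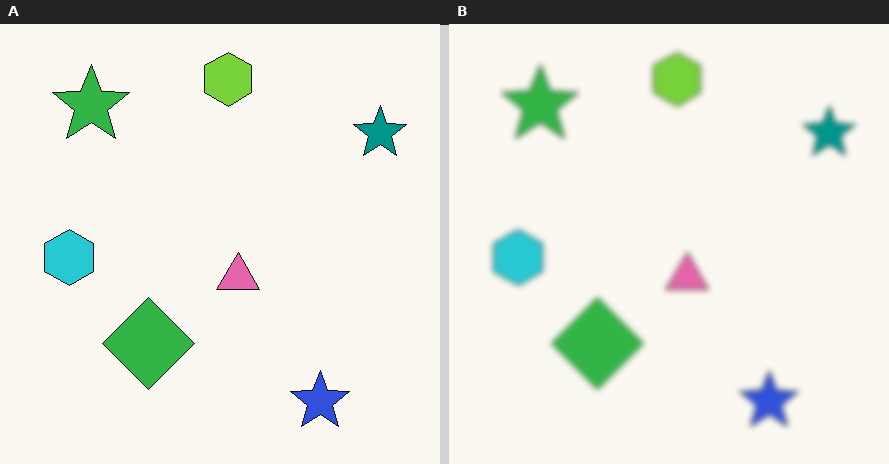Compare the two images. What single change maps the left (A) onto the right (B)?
This is the original image moderately blurred.

Shape edges and outlines are uniformly softened across the whole image.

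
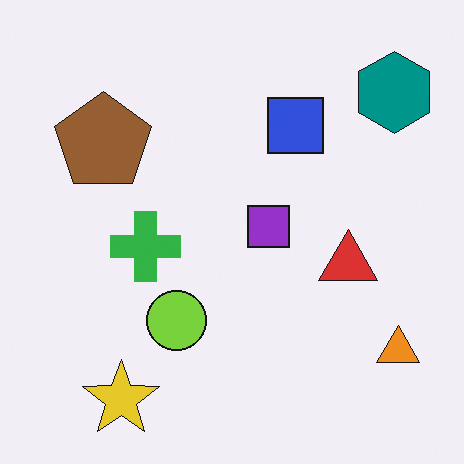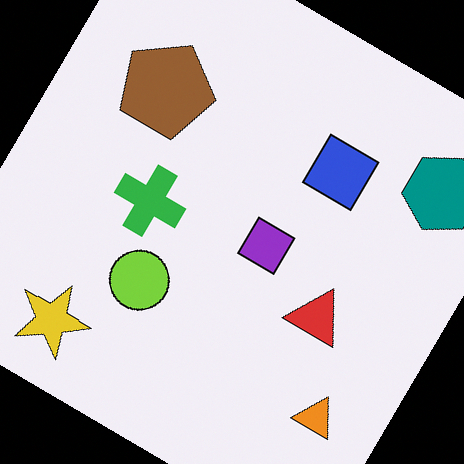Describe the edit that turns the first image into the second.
The image was rotated clockwise by a large amount — several tens of degrees.

Every shape is tilted by the same angle and the image corners show triangular fill wedges — a whole-image rotation by a non-right angle.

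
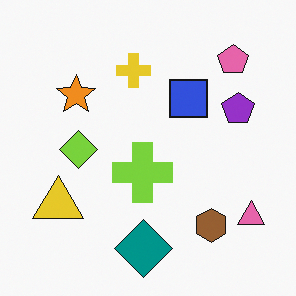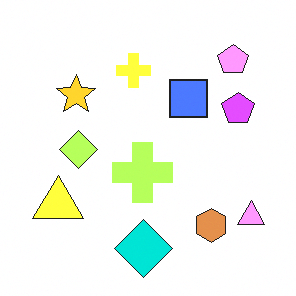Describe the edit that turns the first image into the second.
It was substantially brightened.

Every pixel — background and shapes alike — is uniformly brightened.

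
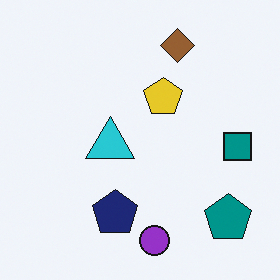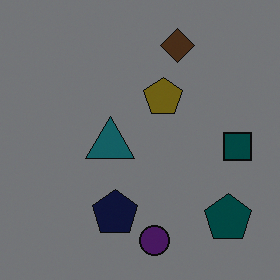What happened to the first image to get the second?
The transformation is: darkened a lot.

Every pixel — background and shapes alike — is uniformly darkened.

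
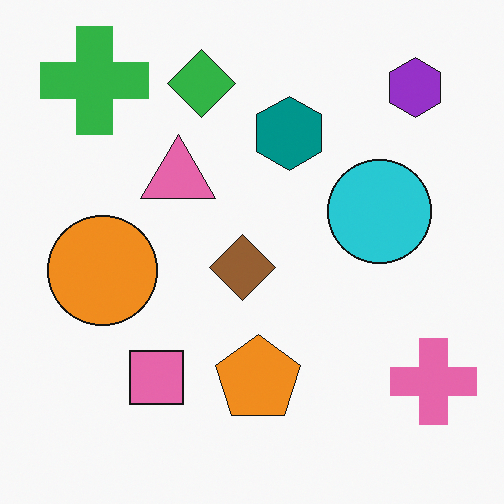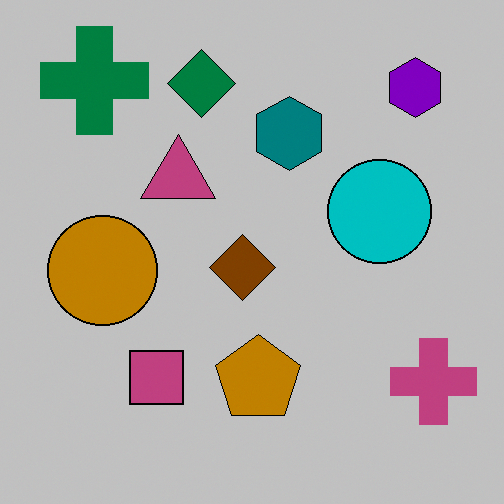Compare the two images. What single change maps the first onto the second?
The second image is the first heavily posterized to just a handful of flat colors.

Each flat color has snapped to a coarser quantized level — most visibly, the near-white background has dropped to a flat grey.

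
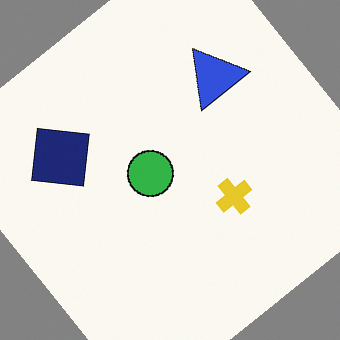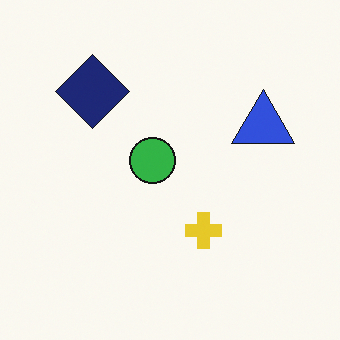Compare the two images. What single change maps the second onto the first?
Rotated counter-clockwise by a large amount — several tens of degrees.

Every shape is tilted by the same angle and the image corners show triangular fill wedges — a whole-image rotation by a non-right angle.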